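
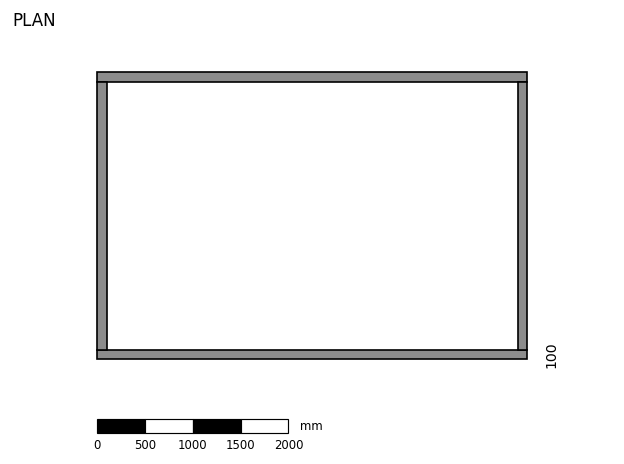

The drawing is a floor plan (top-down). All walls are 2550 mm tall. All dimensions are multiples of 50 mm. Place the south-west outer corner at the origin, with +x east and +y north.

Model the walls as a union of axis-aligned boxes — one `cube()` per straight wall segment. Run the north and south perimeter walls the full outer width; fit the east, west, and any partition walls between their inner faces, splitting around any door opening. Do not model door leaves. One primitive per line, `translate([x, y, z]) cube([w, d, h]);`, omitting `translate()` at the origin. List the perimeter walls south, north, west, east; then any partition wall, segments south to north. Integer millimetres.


cube([4500, 100, 2550]);
translate([0, 2900, 0]) cube([4500, 100, 2550]);
translate([0, 100, 0]) cube([100, 2800, 2550]);
translate([4400, 100, 0]) cube([100, 2800, 2550]);


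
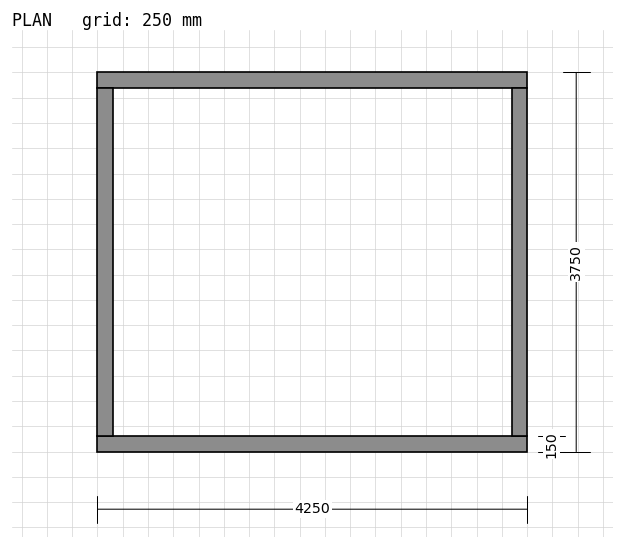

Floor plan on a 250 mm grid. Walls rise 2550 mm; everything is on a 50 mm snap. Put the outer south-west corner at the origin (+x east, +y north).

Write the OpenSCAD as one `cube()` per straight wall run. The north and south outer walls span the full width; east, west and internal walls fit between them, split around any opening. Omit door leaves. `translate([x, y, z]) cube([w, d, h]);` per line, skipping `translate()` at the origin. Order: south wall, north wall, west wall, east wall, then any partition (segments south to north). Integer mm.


cube([4250, 150, 2550]);
translate([0, 3600, 0]) cube([4250, 150, 2550]);
translate([0, 150, 0]) cube([150, 3450, 2550]);
translate([4100, 150, 0]) cube([150, 3450, 2550]);


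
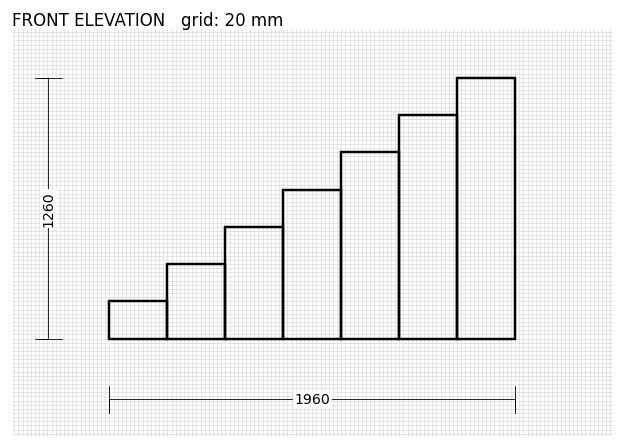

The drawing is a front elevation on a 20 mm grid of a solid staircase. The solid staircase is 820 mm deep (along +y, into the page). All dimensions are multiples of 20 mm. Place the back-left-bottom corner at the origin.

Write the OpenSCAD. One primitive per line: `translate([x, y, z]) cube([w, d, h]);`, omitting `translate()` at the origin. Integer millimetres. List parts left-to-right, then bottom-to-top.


cube([280, 820, 180]);
translate([280, 0, 0]) cube([280, 820, 360]);
translate([560, 0, 0]) cube([280, 820, 540]);
translate([840, 0, 0]) cube([280, 820, 720]);
translate([1120, 0, 0]) cube([280, 820, 900]);
translate([1400, 0, 0]) cube([280, 820, 1080]);
translate([1680, 0, 0]) cube([280, 820, 1260]);


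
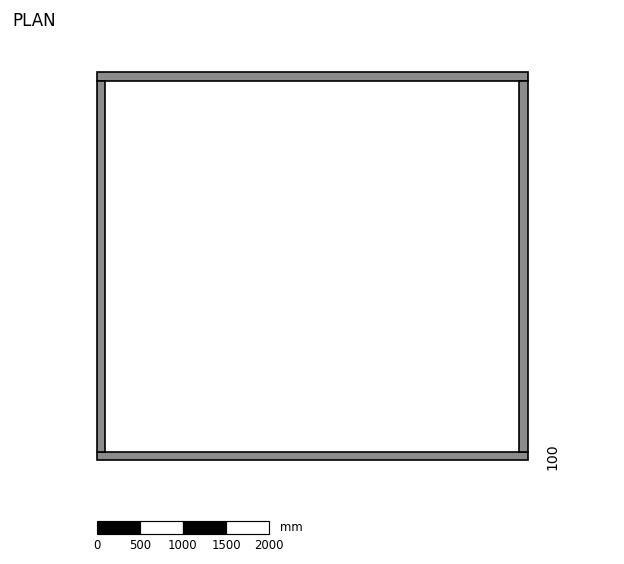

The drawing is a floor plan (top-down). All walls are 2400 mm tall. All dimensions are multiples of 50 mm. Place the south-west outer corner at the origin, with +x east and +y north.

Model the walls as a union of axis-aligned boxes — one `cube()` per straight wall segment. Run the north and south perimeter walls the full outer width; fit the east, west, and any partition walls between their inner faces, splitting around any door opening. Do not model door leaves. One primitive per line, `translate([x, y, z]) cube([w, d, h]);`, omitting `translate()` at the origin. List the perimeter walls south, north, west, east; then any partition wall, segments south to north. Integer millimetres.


cube([5000, 100, 2400]);
translate([0, 4400, 0]) cube([5000, 100, 2400]);
translate([0, 100, 0]) cube([100, 4300, 2400]);
translate([4900, 100, 0]) cube([100, 4300, 2400]);


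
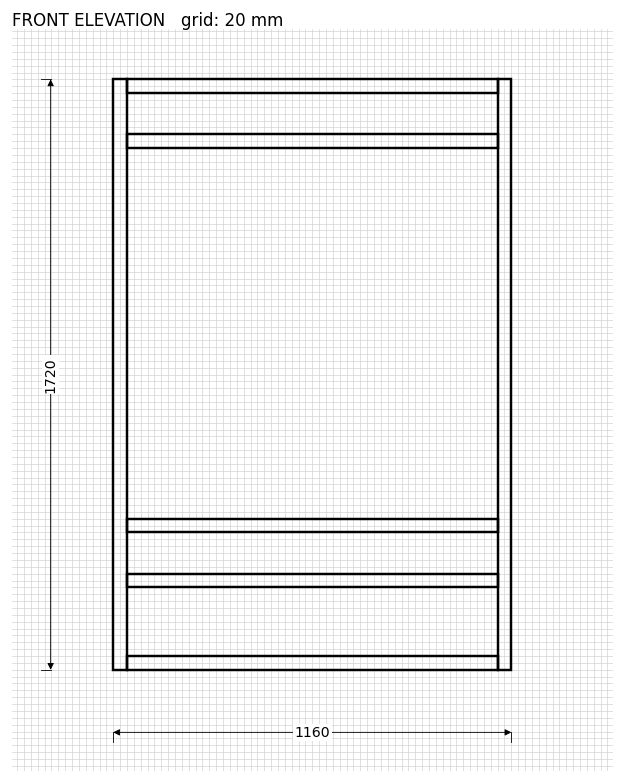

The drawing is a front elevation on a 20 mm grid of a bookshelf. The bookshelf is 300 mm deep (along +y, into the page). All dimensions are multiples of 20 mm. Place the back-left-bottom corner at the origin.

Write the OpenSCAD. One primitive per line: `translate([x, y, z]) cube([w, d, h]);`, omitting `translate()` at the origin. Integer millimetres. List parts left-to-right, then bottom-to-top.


cube([40, 300, 1720]);
translate([40, 0, 0]) cube([1080, 300, 40]);
translate([40, 0, 240]) cube([1080, 300, 40]);
translate([40, 0, 400]) cube([1080, 300, 40]);
translate([40, 0, 1520]) cube([1080, 300, 40]);
translate([40, 0, 1680]) cube([1080, 300, 40]);
translate([1120, 0, 0]) cube([40, 300, 1720]);


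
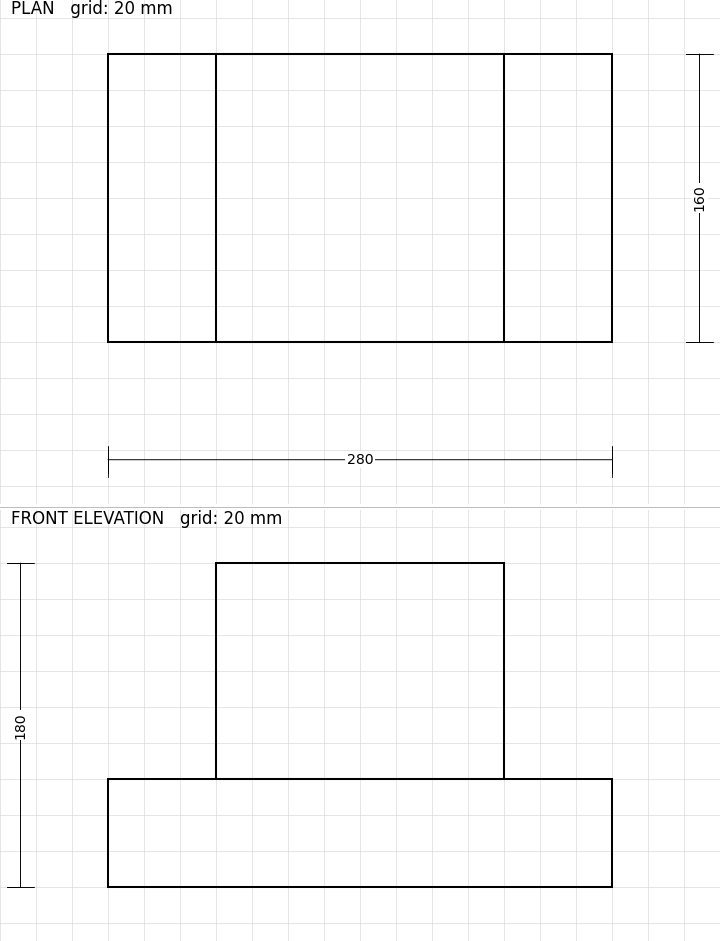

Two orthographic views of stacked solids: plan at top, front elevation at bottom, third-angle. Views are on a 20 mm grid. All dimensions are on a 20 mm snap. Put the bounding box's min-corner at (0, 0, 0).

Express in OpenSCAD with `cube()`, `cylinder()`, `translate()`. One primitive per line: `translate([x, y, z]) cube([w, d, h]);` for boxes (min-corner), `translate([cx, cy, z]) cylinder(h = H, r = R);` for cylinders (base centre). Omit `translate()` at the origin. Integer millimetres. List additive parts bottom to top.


cube([280, 160, 60]);
translate([60, 0, 60]) cube([160, 160, 120]);


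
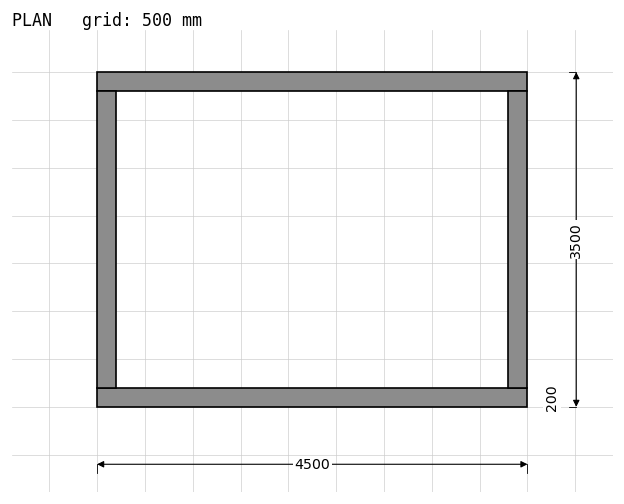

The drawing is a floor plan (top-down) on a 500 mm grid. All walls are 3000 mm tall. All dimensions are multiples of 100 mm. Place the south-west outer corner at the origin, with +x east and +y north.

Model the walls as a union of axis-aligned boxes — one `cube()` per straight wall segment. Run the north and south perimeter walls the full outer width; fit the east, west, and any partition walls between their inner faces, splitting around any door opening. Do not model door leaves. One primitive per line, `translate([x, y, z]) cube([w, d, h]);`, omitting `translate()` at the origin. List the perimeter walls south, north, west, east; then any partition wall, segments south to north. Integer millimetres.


cube([4500, 200, 3000]);
translate([0, 3300, 0]) cube([4500, 200, 3000]);
translate([0, 200, 0]) cube([200, 3100, 3000]);
translate([4300, 200, 0]) cube([200, 3100, 3000]);


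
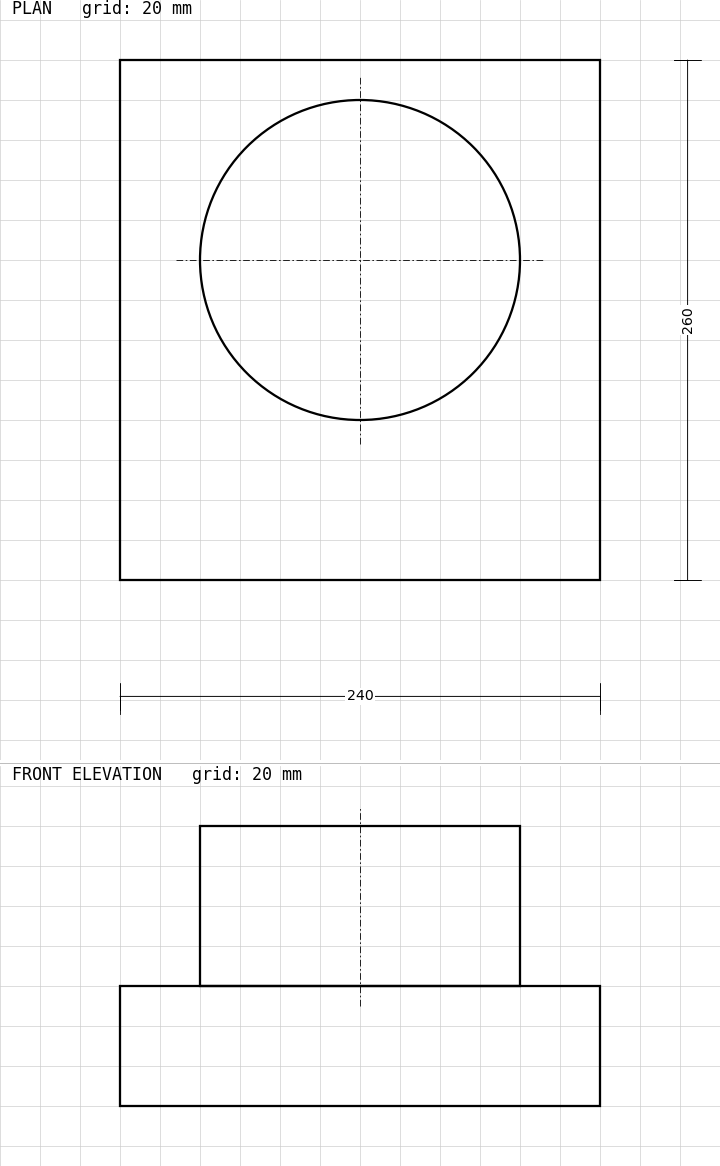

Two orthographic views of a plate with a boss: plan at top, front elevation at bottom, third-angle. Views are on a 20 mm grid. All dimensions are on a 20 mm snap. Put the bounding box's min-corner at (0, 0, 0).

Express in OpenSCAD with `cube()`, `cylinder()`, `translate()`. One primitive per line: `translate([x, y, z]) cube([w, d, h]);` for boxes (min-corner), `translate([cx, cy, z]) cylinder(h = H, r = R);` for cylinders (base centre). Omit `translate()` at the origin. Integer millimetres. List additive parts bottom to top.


cube([240, 260, 60]);
translate([120, 160, 60]) cylinder(h = 80, r = 80);


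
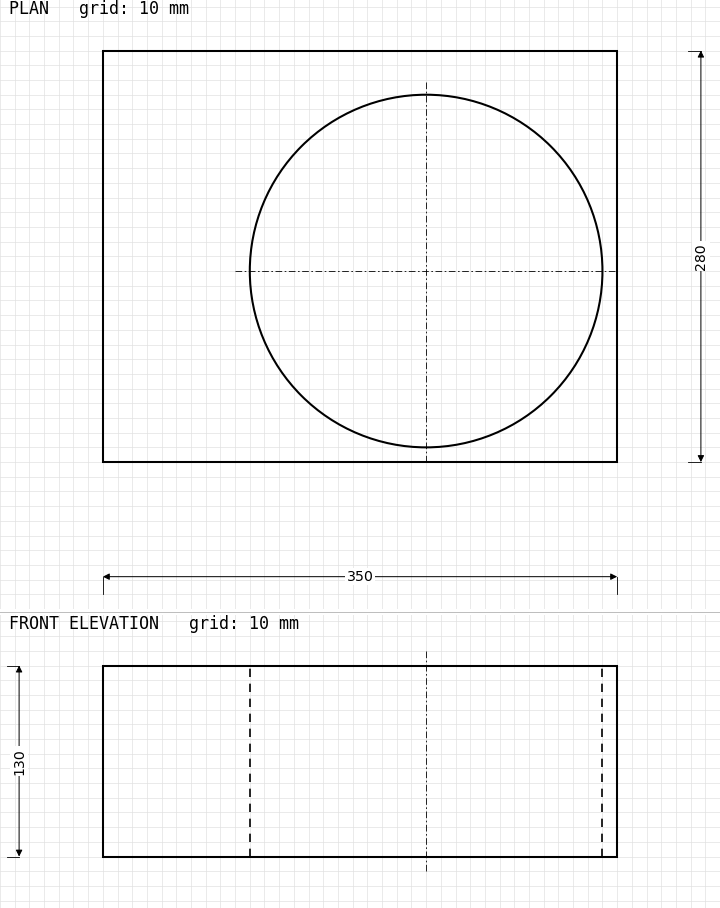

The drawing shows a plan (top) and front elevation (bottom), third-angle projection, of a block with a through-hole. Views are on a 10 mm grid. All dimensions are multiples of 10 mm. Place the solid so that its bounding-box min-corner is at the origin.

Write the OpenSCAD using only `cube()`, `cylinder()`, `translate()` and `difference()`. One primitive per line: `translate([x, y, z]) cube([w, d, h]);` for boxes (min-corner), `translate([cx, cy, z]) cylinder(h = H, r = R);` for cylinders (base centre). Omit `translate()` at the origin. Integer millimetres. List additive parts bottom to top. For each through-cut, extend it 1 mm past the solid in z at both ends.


difference() {
  cube([350, 280, 130]);
  translate([220, 130, -1]) cylinder(h = 132, r = 120);
}


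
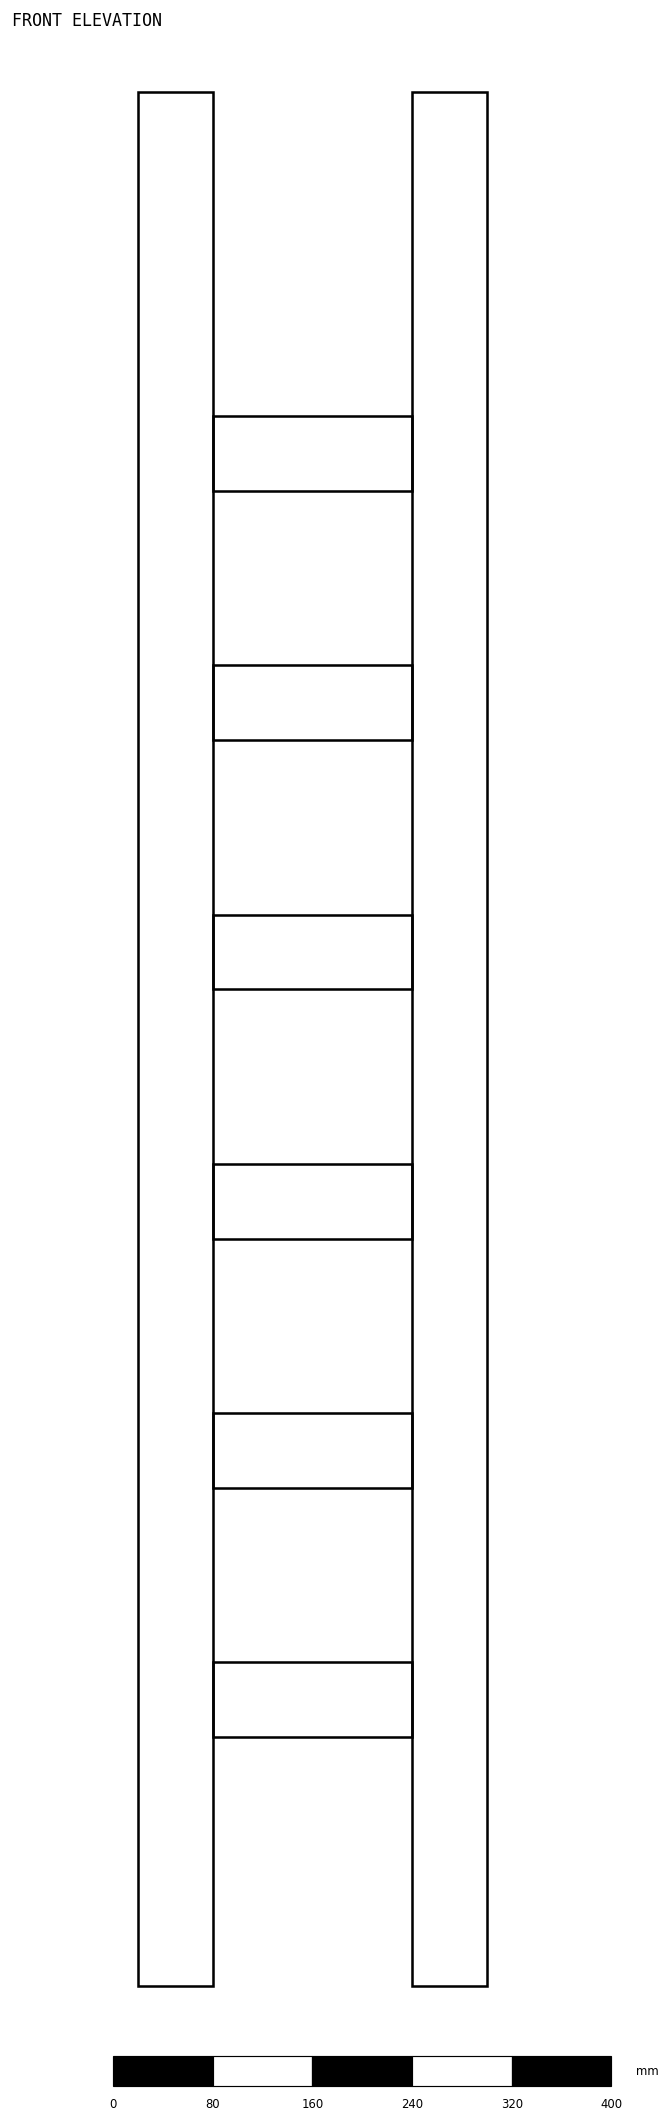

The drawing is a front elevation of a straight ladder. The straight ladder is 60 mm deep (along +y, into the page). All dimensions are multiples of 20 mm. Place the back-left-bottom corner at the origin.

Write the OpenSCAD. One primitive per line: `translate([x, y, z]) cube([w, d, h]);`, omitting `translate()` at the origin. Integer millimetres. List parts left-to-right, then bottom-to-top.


cube([60, 60, 1520]);
translate([60, 0, 200]) cube([160, 60, 60]);
translate([60, 0, 400]) cube([160, 60, 60]);
translate([60, 0, 600]) cube([160, 60, 60]);
translate([60, 0, 800]) cube([160, 60, 60]);
translate([60, 0, 1000]) cube([160, 60, 60]);
translate([60, 0, 1200]) cube([160, 60, 60]);
translate([220, 0, 0]) cube([60, 60, 1520]);


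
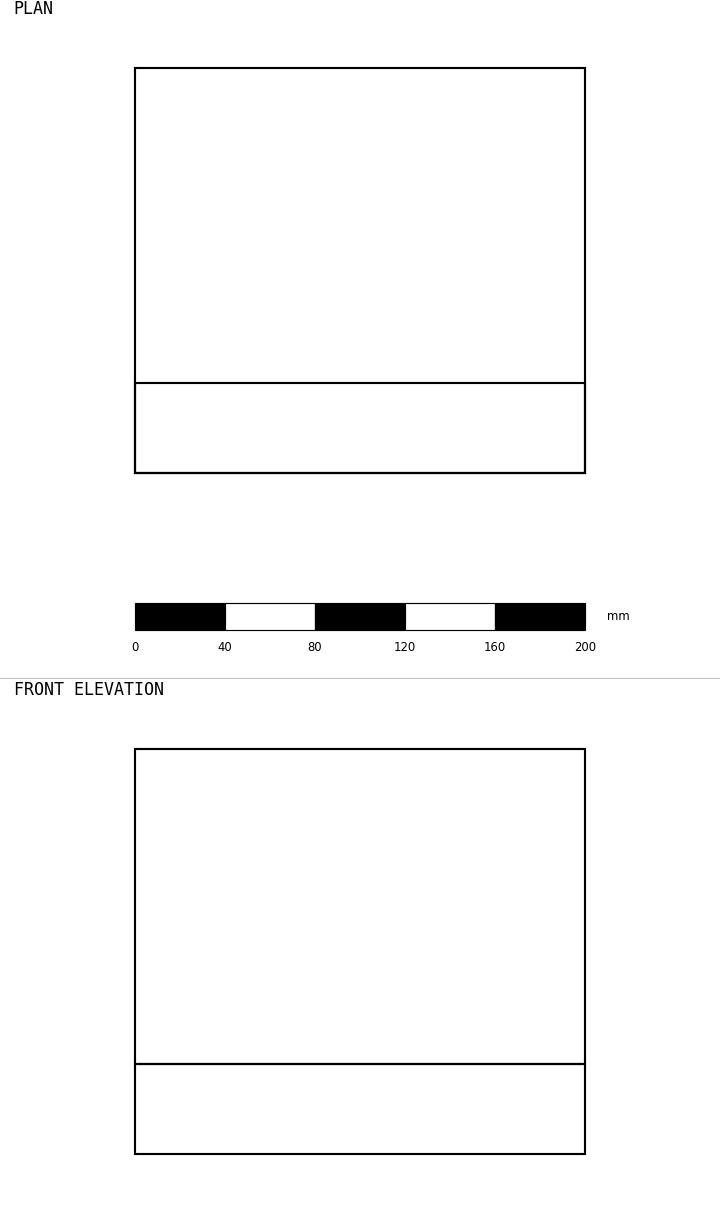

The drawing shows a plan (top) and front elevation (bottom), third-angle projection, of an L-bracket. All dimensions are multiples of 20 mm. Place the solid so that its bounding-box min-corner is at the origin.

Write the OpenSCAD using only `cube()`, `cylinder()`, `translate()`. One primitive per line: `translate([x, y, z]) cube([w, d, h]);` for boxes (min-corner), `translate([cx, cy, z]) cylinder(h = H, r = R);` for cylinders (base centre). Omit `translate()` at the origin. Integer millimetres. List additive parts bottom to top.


cube([200, 180, 40]);
translate([0, 0, 40]) cube([200, 40, 140]);


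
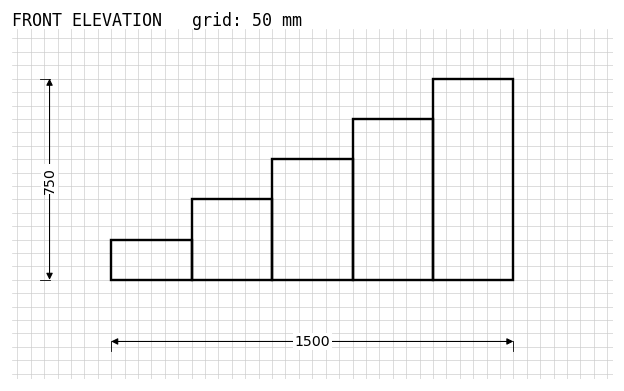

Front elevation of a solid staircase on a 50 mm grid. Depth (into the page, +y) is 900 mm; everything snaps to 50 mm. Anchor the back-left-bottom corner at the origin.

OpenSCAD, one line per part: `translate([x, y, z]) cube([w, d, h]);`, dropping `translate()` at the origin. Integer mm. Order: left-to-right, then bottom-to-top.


cube([300, 900, 150]);
translate([300, 0, 0]) cube([300, 900, 300]);
translate([600, 0, 0]) cube([300, 900, 450]);
translate([900, 0, 0]) cube([300, 900, 600]);
translate([1200, 0, 0]) cube([300, 900, 750]);


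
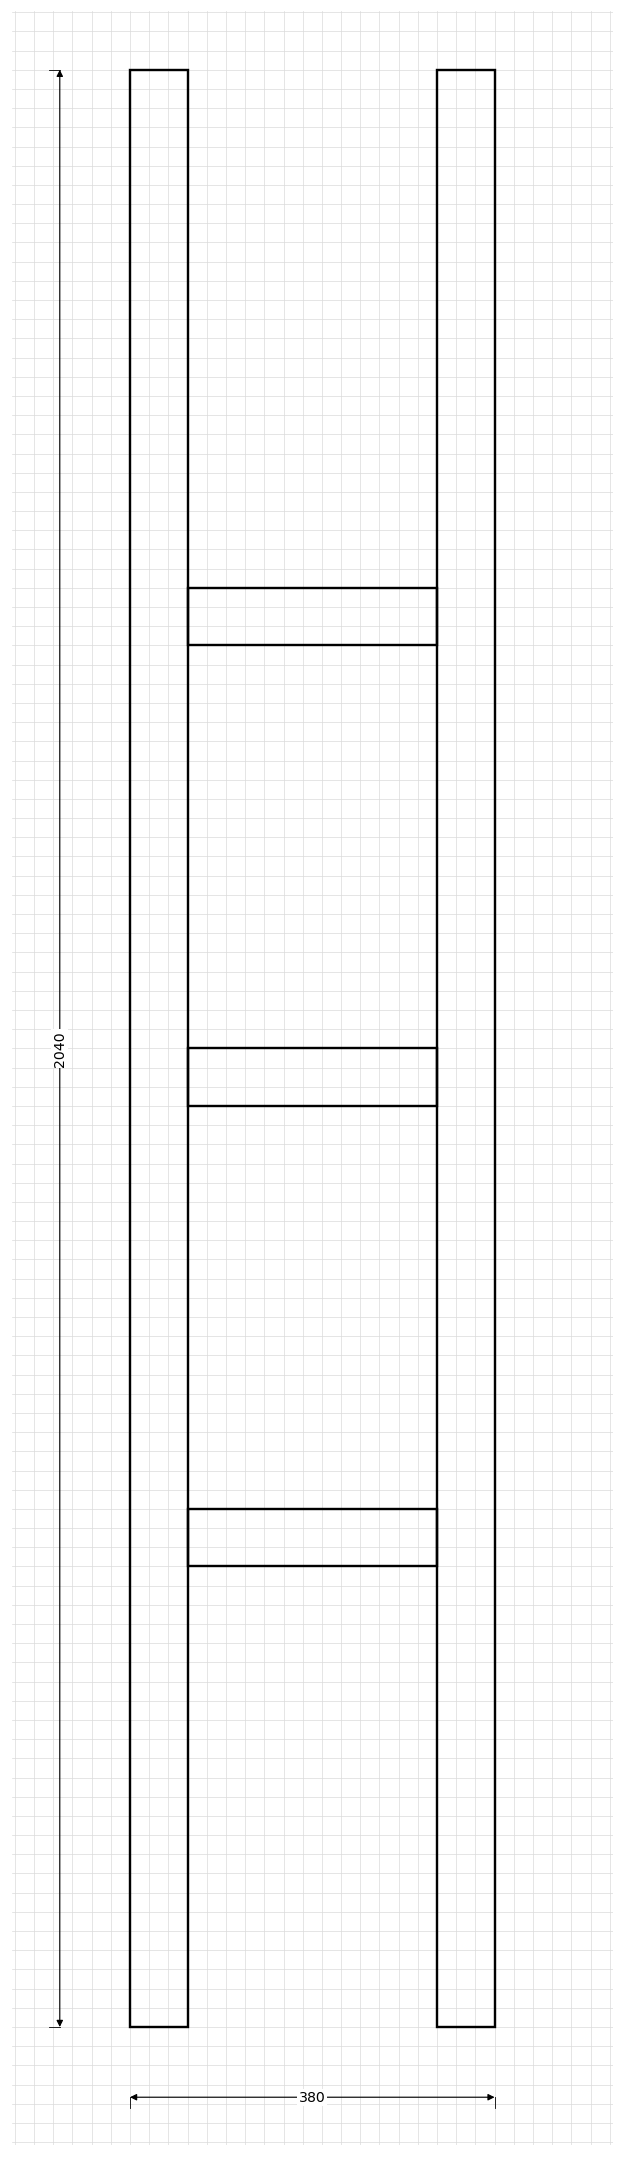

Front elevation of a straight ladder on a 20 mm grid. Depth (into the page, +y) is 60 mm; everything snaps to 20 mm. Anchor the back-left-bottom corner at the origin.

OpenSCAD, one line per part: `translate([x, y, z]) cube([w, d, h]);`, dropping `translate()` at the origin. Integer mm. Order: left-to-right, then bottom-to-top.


cube([60, 60, 2040]);
translate([60, 0, 480]) cube([260, 60, 60]);
translate([60, 0, 960]) cube([260, 60, 60]);
translate([60, 0, 1440]) cube([260, 60, 60]);
translate([320, 0, 0]) cube([60, 60, 2040]);


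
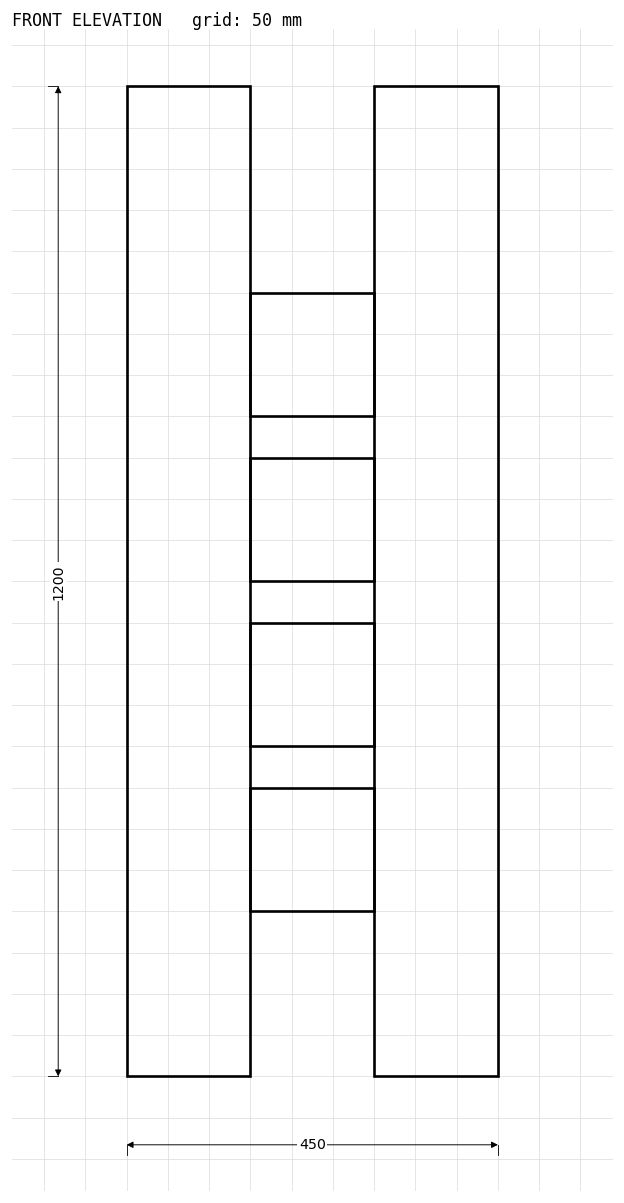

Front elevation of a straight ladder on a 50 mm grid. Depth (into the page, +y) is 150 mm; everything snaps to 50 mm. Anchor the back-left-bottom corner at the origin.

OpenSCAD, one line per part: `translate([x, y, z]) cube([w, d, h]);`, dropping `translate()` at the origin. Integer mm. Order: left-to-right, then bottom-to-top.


cube([150, 150, 1200]);
translate([150, 0, 200]) cube([150, 150, 150]);
translate([150, 0, 400]) cube([150, 150, 150]);
translate([150, 0, 600]) cube([150, 150, 150]);
translate([150, 0, 800]) cube([150, 150, 150]);
translate([300, 0, 0]) cube([150, 150, 1200]);


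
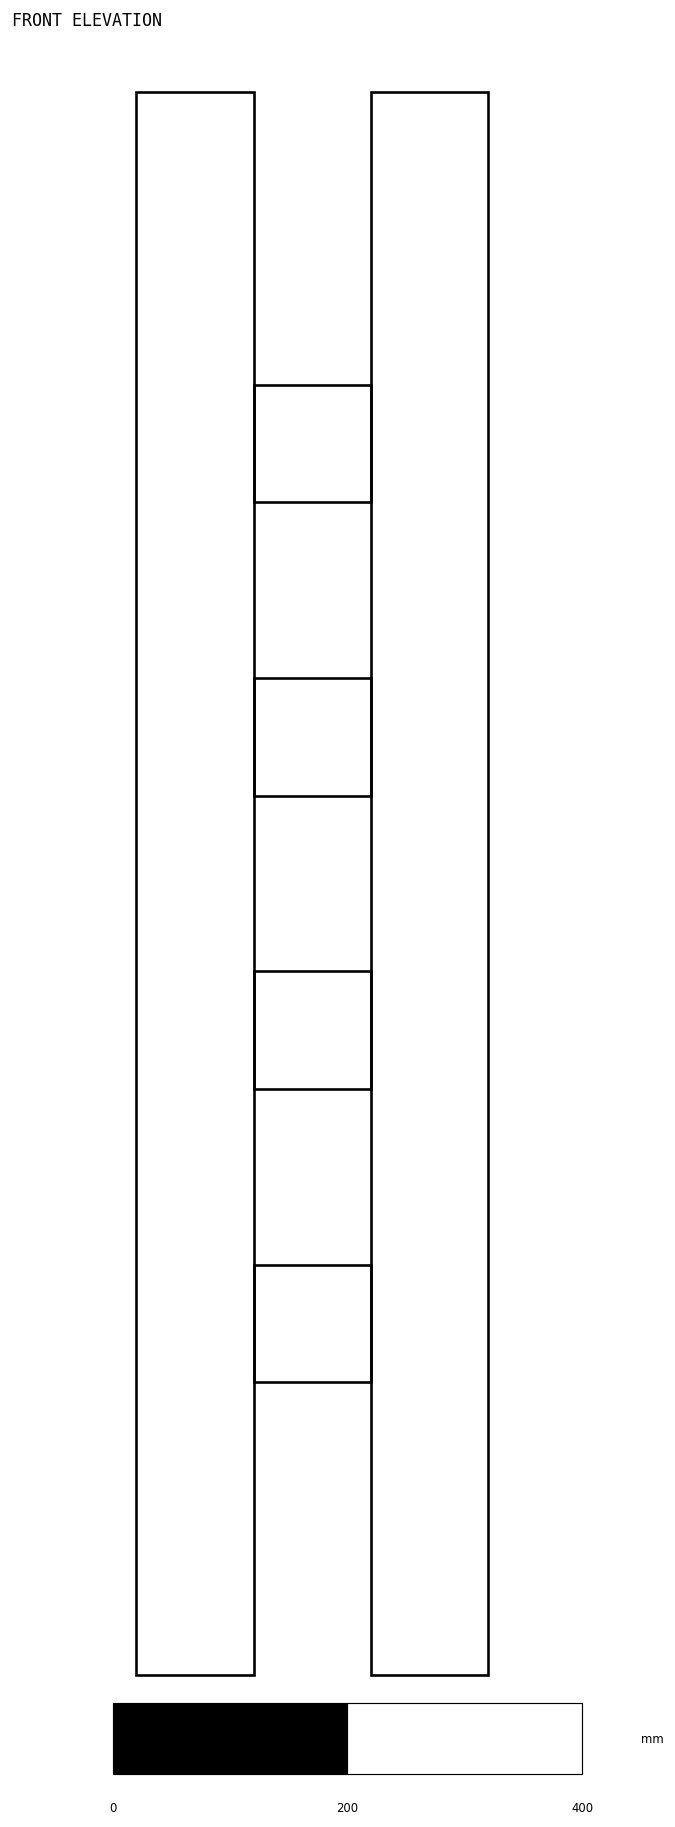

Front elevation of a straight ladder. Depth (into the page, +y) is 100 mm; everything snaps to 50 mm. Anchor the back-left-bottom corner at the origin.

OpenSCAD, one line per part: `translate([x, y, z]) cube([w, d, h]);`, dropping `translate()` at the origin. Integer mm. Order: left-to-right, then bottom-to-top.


cube([100, 100, 1350]);
translate([100, 0, 250]) cube([100, 100, 100]);
translate([100, 0, 500]) cube([100, 100, 100]);
translate([100, 0, 750]) cube([100, 100, 100]);
translate([100, 0, 1000]) cube([100, 100, 100]);
translate([200, 0, 0]) cube([100, 100, 1350]);


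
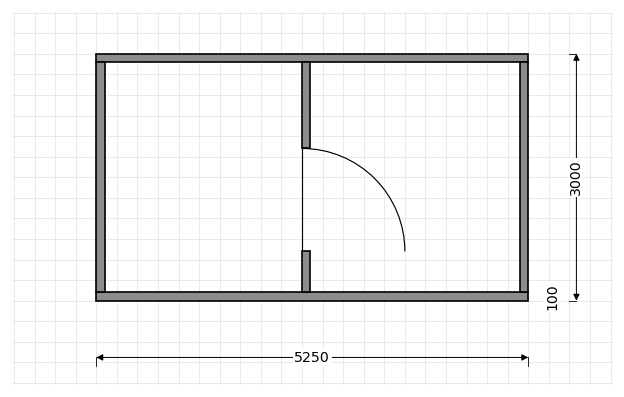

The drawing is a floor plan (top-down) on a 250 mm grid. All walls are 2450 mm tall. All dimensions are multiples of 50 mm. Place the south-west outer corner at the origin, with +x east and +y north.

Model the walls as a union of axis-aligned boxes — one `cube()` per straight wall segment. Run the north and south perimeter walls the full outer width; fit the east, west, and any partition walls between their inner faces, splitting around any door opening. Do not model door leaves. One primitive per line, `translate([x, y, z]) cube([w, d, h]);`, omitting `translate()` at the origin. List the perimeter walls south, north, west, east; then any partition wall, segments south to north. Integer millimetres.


cube([5250, 100, 2450]);
translate([0, 2900, 0]) cube([5250, 100, 2450]);
translate([0, 100, 0]) cube([100, 2800, 2450]);
translate([5150, 100, 0]) cube([100, 2800, 2450]);
translate([2500, 100, 0]) cube([100, 500, 2450]);
translate([2500, 1850, 0]) cube([100, 1050, 2450]);


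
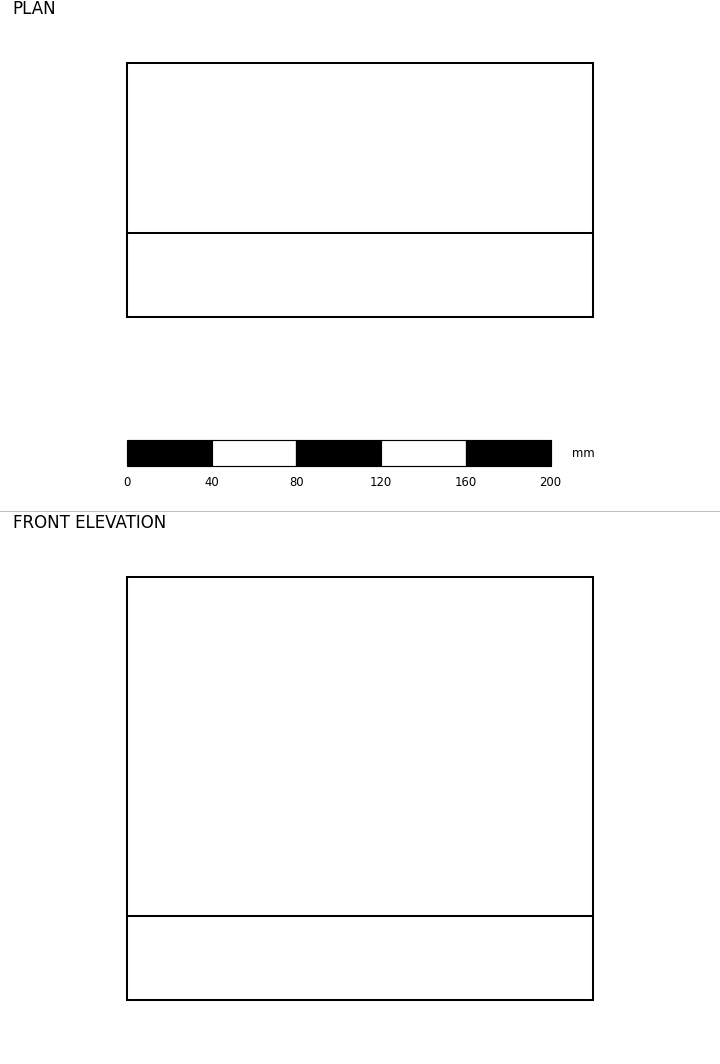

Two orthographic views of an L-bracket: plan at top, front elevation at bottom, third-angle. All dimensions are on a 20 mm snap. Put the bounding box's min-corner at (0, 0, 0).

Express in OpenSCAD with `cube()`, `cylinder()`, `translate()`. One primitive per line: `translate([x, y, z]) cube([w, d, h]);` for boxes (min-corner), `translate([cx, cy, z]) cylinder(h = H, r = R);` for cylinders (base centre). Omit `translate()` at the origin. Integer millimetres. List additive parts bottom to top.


cube([220, 120, 40]);
translate([0, 0, 40]) cube([220, 40, 160]);


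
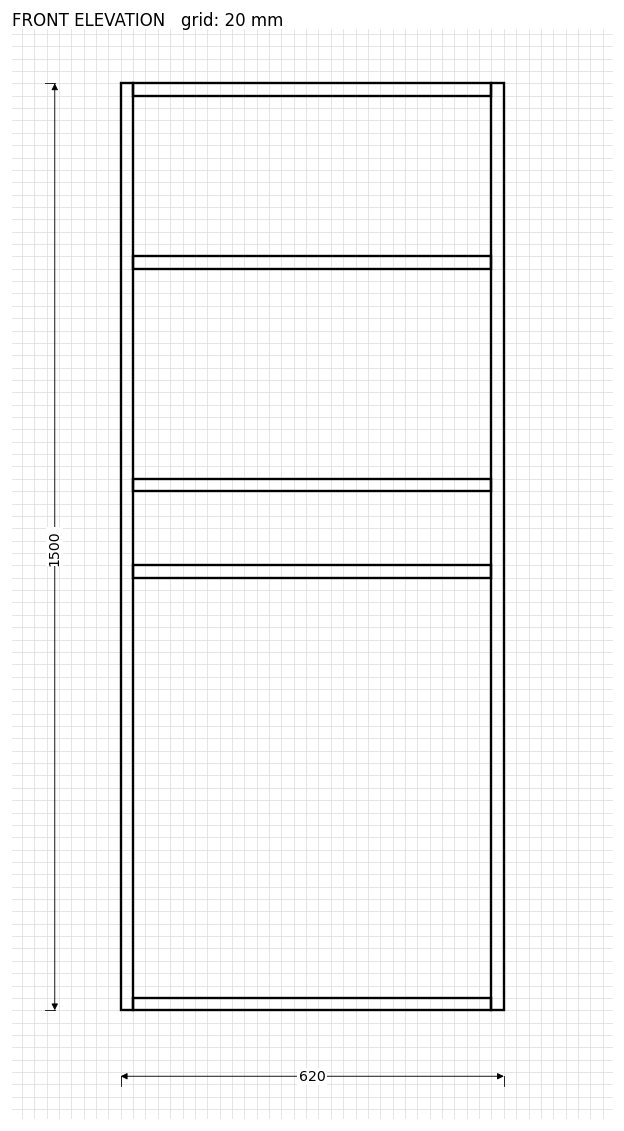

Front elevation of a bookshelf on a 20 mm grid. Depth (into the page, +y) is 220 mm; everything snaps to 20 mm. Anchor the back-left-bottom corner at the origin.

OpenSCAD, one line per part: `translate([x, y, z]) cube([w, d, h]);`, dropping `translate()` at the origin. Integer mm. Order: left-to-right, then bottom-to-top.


cube([20, 220, 1500]);
translate([20, 0, 0]) cube([580, 220, 20]);
translate([20, 0, 700]) cube([580, 220, 20]);
translate([20, 0, 840]) cube([580, 220, 20]);
translate([20, 0, 1200]) cube([580, 220, 20]);
translate([20, 0, 1480]) cube([580, 220, 20]);
translate([600, 0, 0]) cube([20, 220, 1500]);


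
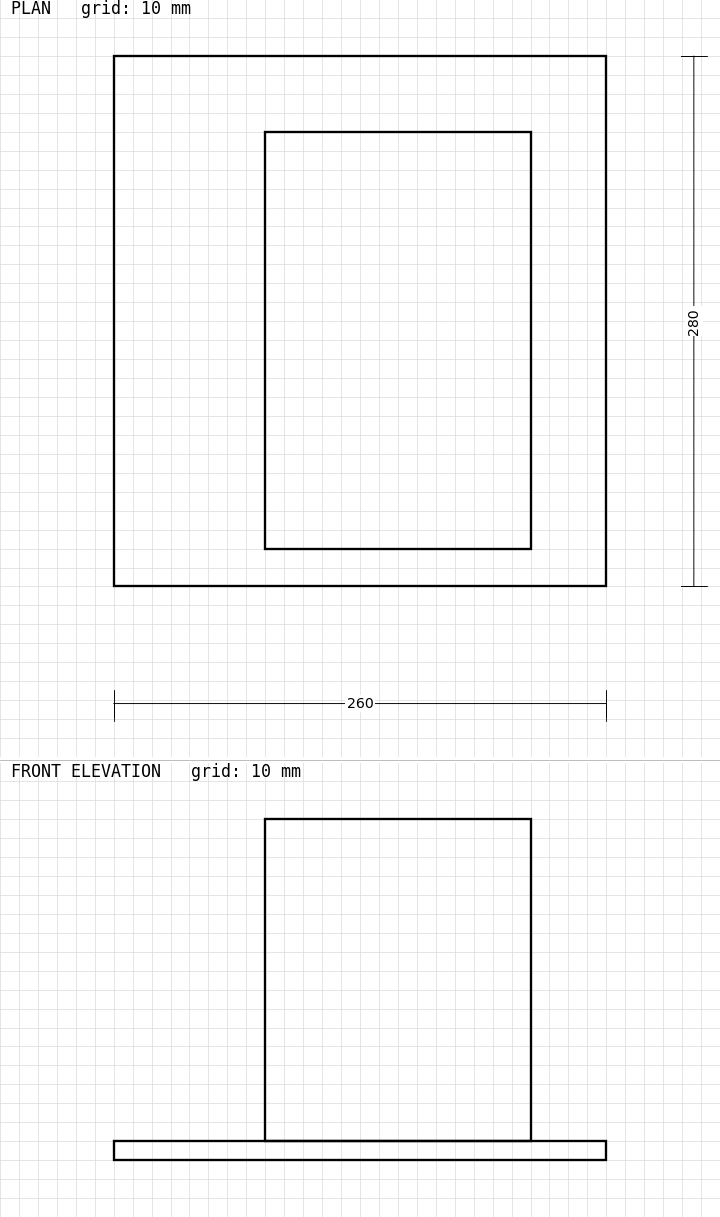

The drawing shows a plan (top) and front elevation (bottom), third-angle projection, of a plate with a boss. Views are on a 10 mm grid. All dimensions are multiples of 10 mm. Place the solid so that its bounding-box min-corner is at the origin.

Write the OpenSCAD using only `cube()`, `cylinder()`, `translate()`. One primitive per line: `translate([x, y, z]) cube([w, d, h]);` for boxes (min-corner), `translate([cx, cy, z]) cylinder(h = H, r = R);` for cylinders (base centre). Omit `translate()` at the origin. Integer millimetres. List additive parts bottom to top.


cube([260, 280, 10]);
translate([80, 20, 10]) cube([140, 220, 170]);


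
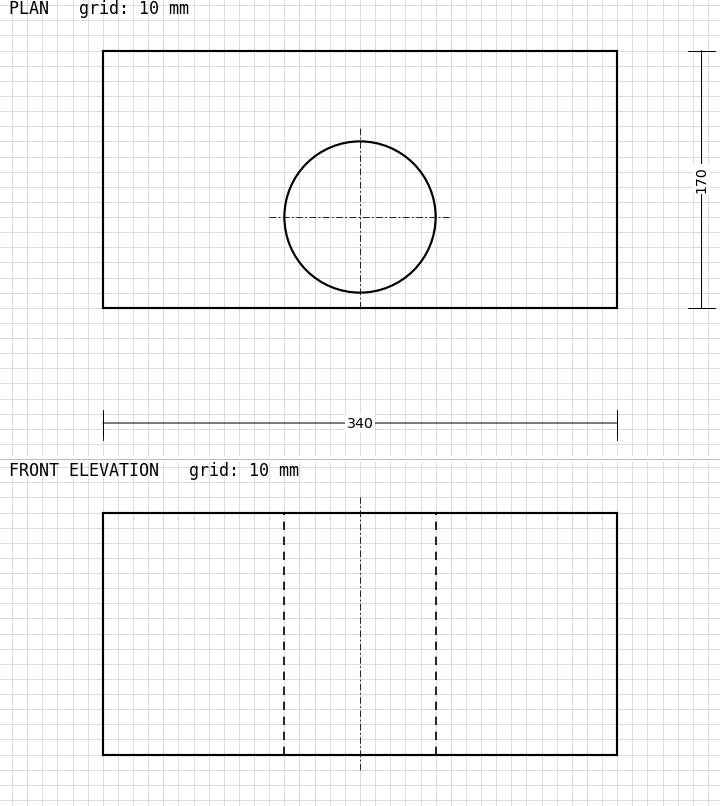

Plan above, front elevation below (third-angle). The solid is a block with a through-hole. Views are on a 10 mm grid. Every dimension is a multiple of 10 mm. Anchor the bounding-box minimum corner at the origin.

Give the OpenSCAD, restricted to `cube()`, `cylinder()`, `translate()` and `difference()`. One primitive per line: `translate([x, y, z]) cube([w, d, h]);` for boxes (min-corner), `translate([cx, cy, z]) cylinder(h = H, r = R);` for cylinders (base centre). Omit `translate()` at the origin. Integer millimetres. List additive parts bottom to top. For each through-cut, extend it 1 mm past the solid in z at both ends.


difference() {
  cube([340, 170, 160]);
  translate([170, 60, -1]) cylinder(h = 162, r = 50);
}


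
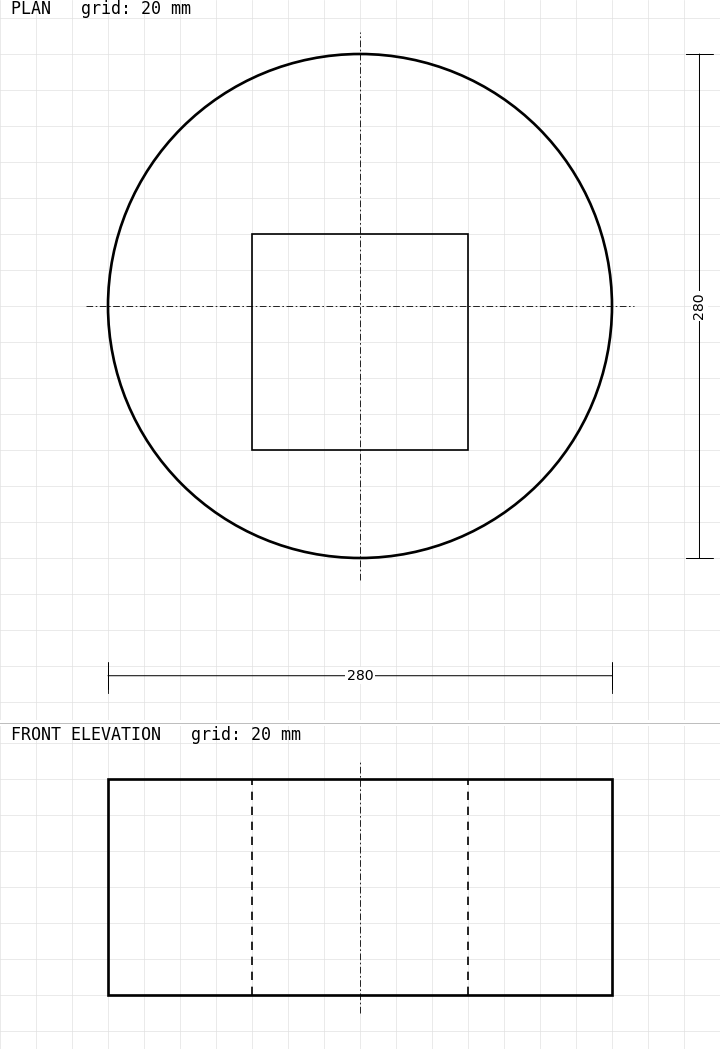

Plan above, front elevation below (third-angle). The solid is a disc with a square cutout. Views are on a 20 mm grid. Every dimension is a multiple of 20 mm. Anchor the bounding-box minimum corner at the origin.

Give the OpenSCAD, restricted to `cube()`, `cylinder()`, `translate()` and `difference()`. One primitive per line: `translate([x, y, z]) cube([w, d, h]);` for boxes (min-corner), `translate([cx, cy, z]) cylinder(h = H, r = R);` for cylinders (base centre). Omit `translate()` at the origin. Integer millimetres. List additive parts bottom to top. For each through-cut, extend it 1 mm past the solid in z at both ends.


difference() {
  translate([140, 140, 0]) cylinder(h = 120, r = 140);
  translate([80, 60, -1]) cube([120, 120, 122]);
}


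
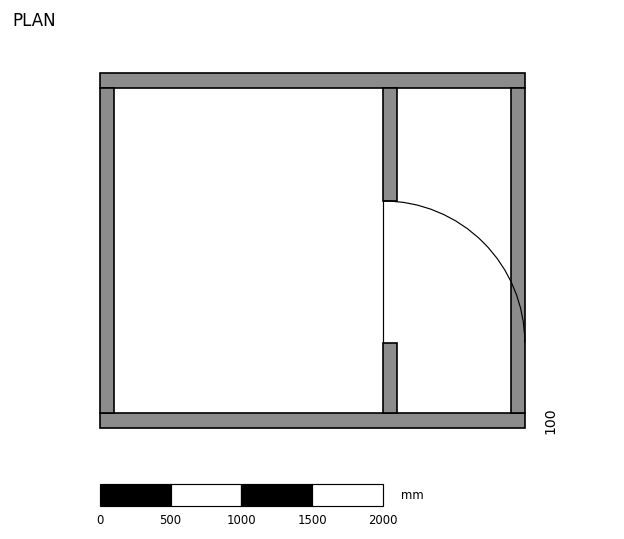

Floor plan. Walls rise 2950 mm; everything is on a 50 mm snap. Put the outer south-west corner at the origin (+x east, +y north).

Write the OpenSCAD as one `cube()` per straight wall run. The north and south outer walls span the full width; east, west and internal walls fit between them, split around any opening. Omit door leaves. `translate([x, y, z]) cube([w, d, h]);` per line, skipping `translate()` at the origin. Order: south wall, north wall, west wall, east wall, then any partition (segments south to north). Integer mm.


cube([3000, 100, 2950]);
translate([0, 2400, 0]) cube([3000, 100, 2950]);
translate([0, 100, 0]) cube([100, 2300, 2950]);
translate([2900, 100, 0]) cube([100, 2300, 2950]);
translate([2000, 100, 0]) cube([100, 500, 2950]);
translate([2000, 1600, 0]) cube([100, 800, 2950]);


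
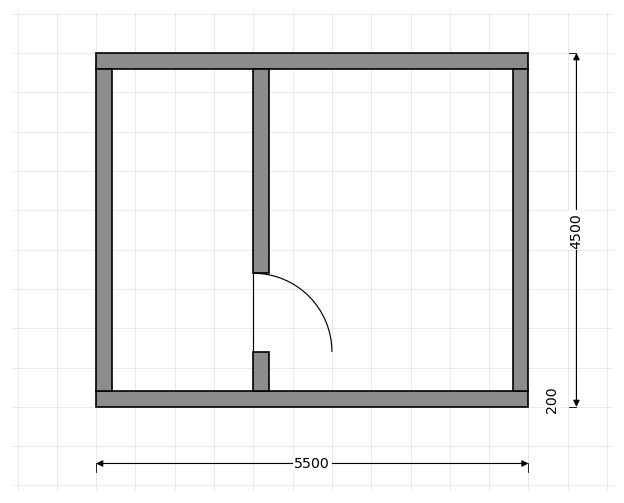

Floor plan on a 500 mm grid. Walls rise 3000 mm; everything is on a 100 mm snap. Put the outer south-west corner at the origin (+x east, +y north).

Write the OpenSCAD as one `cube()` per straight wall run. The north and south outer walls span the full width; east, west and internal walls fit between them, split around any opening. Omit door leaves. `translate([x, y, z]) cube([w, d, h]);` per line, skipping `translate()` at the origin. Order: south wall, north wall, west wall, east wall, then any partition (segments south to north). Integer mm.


cube([5500, 200, 3000]);
translate([0, 4300, 0]) cube([5500, 200, 3000]);
translate([0, 200, 0]) cube([200, 4100, 3000]);
translate([5300, 200, 0]) cube([200, 4100, 3000]);
translate([2000, 200, 0]) cube([200, 500, 3000]);
translate([2000, 1700, 0]) cube([200, 2600, 3000]);


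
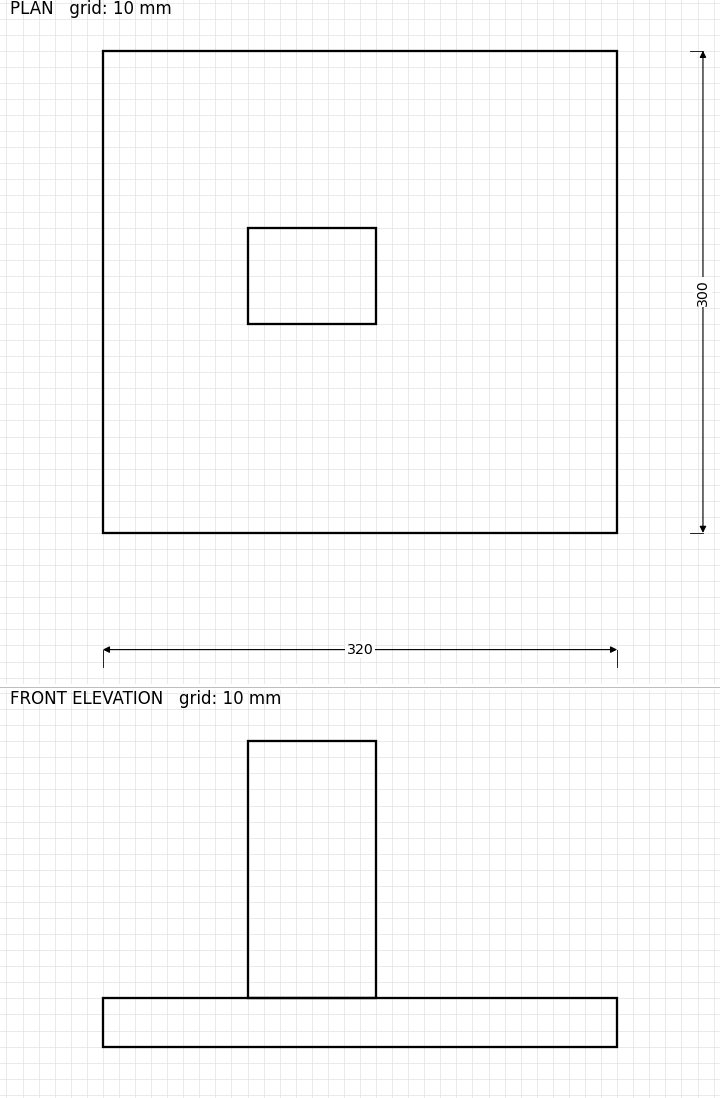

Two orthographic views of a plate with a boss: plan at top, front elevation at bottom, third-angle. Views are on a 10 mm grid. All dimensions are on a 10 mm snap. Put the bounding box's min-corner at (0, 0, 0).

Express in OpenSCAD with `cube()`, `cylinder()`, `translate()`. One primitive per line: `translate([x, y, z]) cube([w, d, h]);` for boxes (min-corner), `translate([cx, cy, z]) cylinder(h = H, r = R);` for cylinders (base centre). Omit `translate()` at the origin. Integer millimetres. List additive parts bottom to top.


cube([320, 300, 30]);
translate([90, 130, 30]) cube([80, 60, 160]);


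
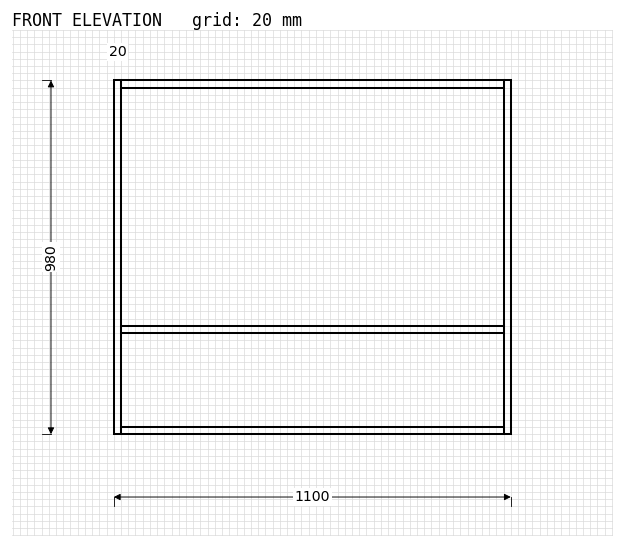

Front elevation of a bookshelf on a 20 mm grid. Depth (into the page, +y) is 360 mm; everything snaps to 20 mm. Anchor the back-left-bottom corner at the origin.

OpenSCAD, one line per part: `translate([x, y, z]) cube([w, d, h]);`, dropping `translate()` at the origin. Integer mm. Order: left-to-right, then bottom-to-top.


cube([20, 360, 980]);
translate([20, 0, 0]) cube([1060, 360, 20]);
translate([20, 0, 280]) cube([1060, 360, 20]);
translate([20, 0, 960]) cube([1060, 360, 20]);
translate([1080, 0, 0]) cube([20, 360, 980]);


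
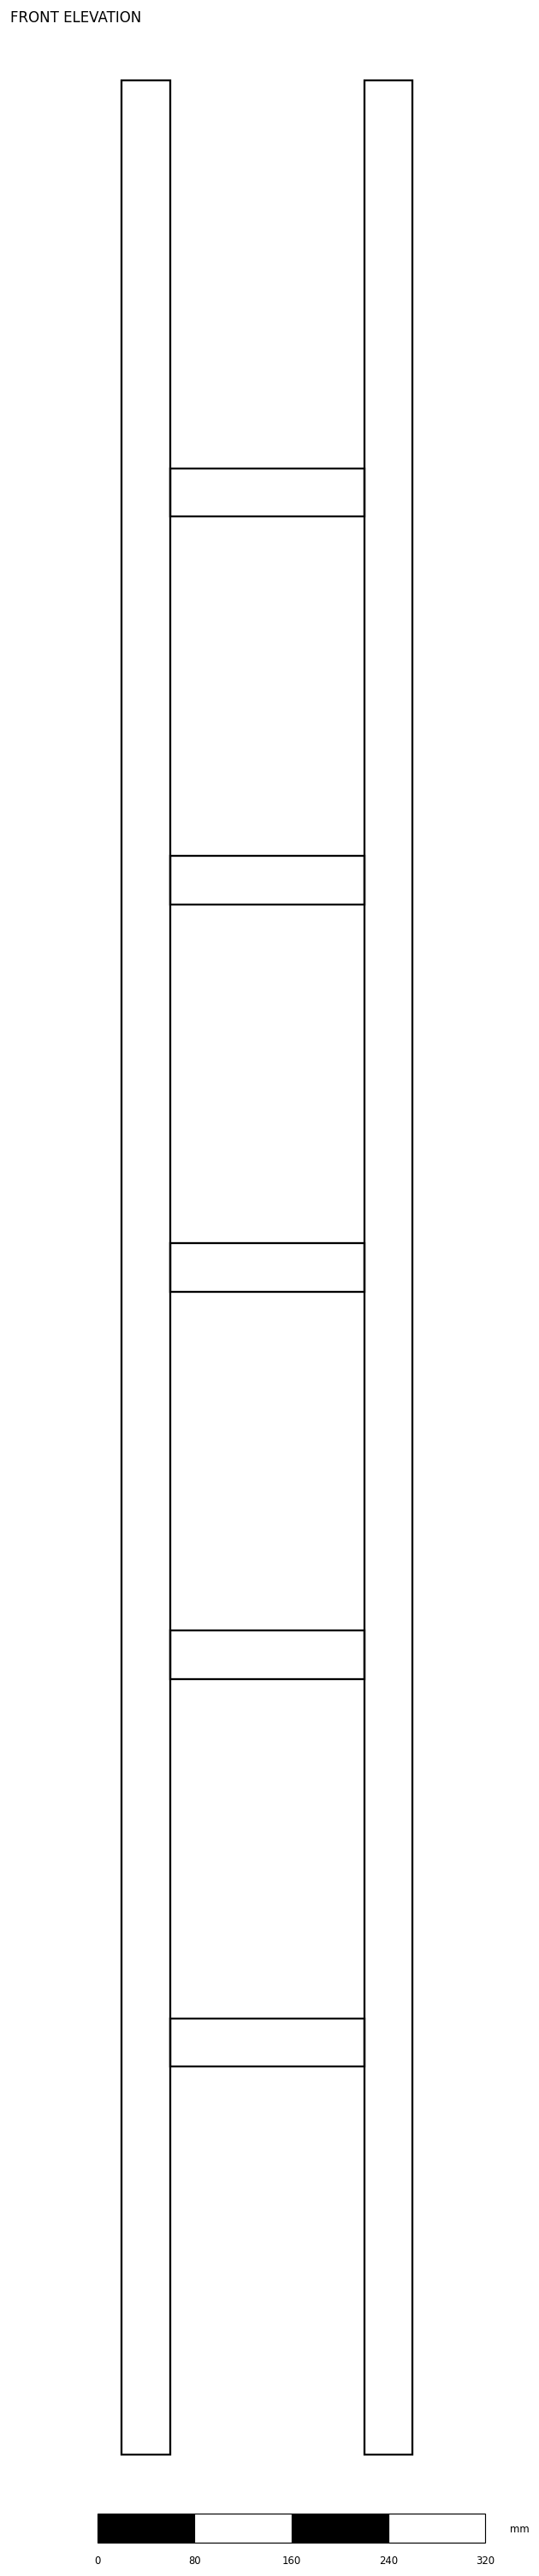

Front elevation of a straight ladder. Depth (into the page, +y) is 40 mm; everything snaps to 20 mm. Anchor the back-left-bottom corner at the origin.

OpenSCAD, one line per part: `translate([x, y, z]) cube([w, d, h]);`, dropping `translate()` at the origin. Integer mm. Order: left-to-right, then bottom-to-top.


cube([40, 40, 1960]);
translate([40, 0, 320]) cube([160, 40, 40]);
translate([40, 0, 640]) cube([160, 40, 40]);
translate([40, 0, 960]) cube([160, 40, 40]);
translate([40, 0, 1280]) cube([160, 40, 40]);
translate([40, 0, 1600]) cube([160, 40, 40]);
translate([200, 0, 0]) cube([40, 40, 1960]);


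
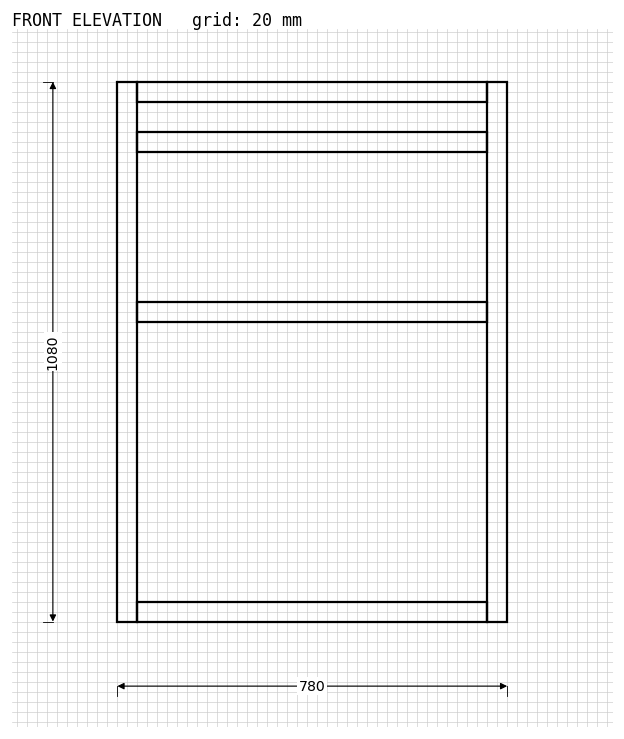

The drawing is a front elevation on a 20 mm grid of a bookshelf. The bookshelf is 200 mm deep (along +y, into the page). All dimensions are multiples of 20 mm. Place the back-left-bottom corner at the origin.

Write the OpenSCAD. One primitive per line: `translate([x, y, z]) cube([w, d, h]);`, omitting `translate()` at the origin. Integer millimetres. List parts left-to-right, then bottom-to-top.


cube([40, 200, 1080]);
translate([40, 0, 0]) cube([700, 200, 40]);
translate([40, 0, 600]) cube([700, 200, 40]);
translate([40, 0, 940]) cube([700, 200, 40]);
translate([40, 0, 1040]) cube([700, 200, 40]);
translate([740, 0, 0]) cube([40, 200, 1080]);


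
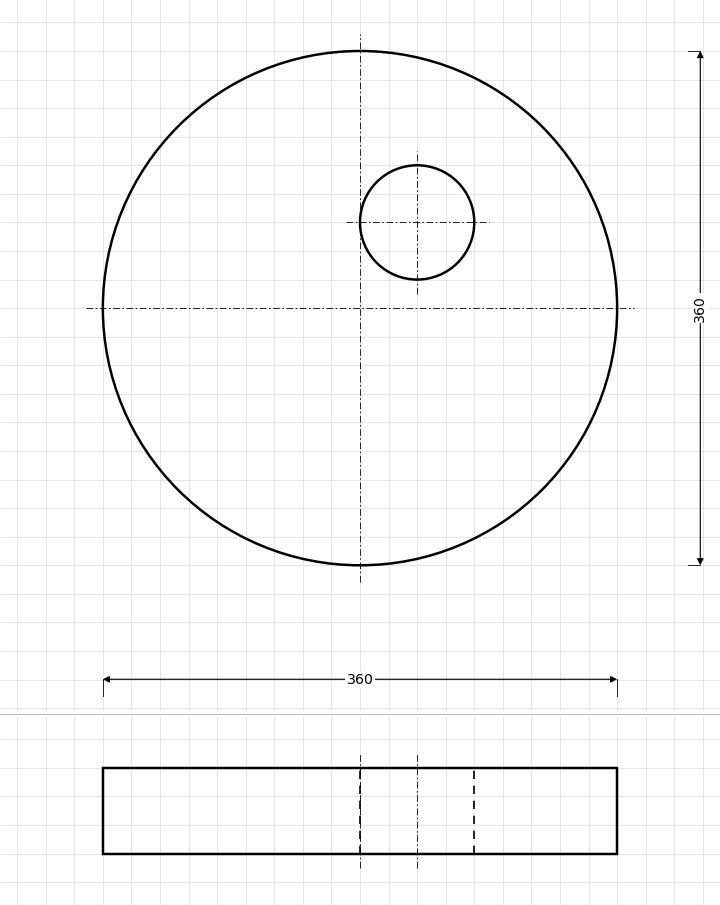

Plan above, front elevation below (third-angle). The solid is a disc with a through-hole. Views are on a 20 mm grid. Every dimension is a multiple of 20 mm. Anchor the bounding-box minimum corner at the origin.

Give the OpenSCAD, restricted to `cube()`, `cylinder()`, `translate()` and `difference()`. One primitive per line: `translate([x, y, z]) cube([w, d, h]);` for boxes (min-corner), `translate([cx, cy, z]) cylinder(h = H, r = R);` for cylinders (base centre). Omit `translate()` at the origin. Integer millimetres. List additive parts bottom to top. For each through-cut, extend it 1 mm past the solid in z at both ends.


difference() {
  translate([180, 180, 0]) cylinder(h = 60, r = 180);
  translate([220, 240, -1]) cylinder(h = 62, r = 40);
}


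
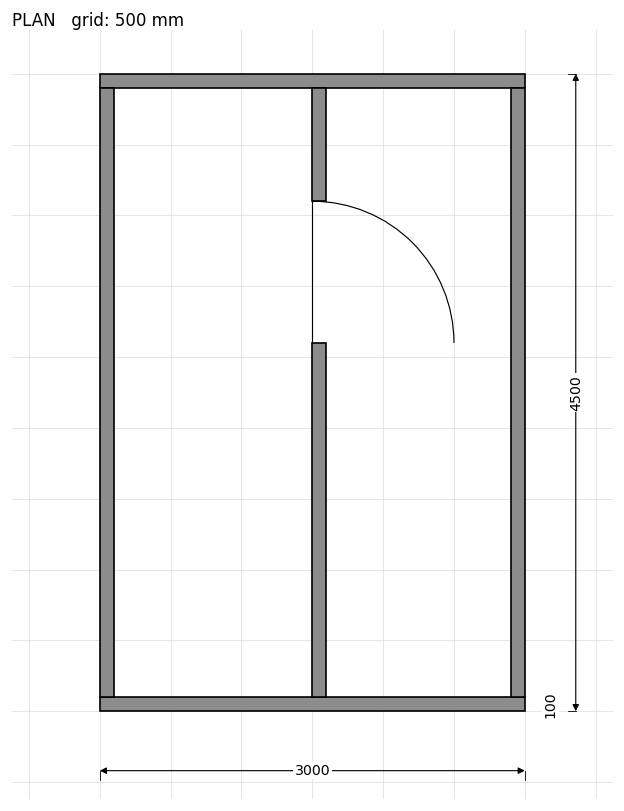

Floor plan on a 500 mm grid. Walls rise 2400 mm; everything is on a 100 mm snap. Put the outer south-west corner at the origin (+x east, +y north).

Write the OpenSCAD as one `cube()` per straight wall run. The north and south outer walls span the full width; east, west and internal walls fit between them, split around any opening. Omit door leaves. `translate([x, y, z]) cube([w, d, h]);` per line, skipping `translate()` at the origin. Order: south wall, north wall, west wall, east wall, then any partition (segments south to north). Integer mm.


cube([3000, 100, 2400]);
translate([0, 4400, 0]) cube([3000, 100, 2400]);
translate([0, 100, 0]) cube([100, 4300, 2400]);
translate([2900, 100, 0]) cube([100, 4300, 2400]);
translate([1500, 100, 0]) cube([100, 2500, 2400]);
translate([1500, 3600, 0]) cube([100, 800, 2400]);


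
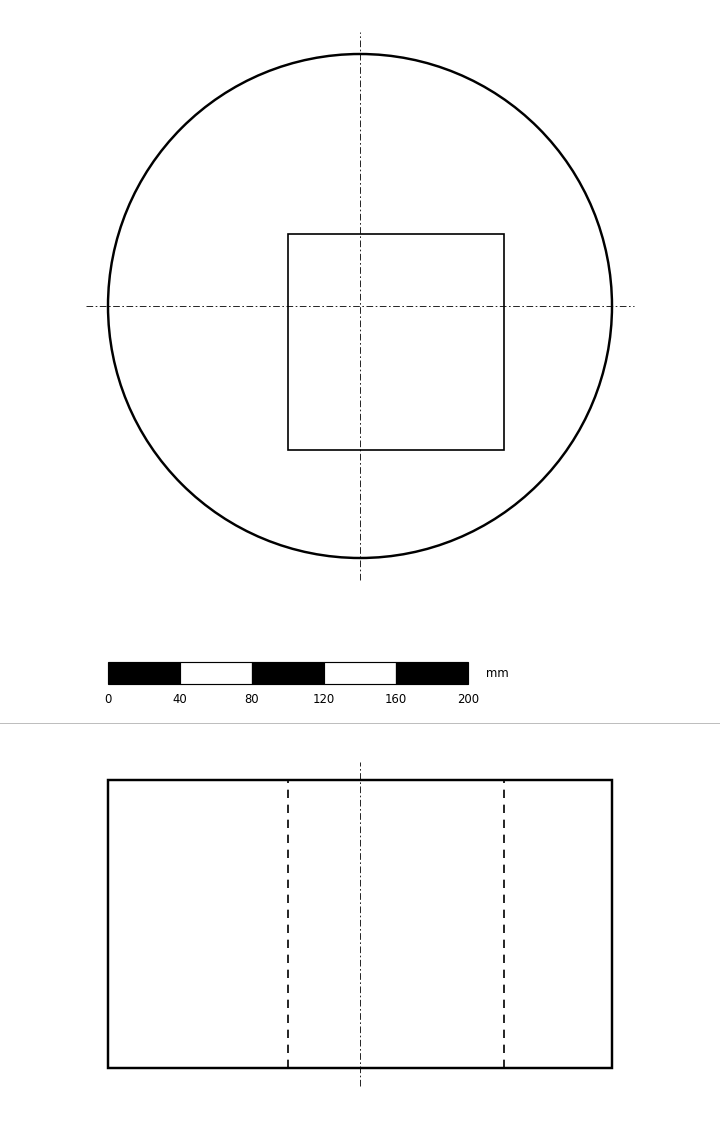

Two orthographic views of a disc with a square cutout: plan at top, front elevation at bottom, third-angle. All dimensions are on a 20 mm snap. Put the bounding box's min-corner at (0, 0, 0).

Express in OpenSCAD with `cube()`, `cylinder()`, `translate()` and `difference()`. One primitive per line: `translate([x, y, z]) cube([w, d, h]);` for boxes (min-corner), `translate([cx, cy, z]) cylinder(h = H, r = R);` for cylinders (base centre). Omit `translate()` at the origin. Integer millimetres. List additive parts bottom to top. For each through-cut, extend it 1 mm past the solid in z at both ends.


difference() {
  translate([140, 140, 0]) cylinder(h = 160, r = 140);
  translate([100, 60, -1]) cube([120, 120, 162]);
}


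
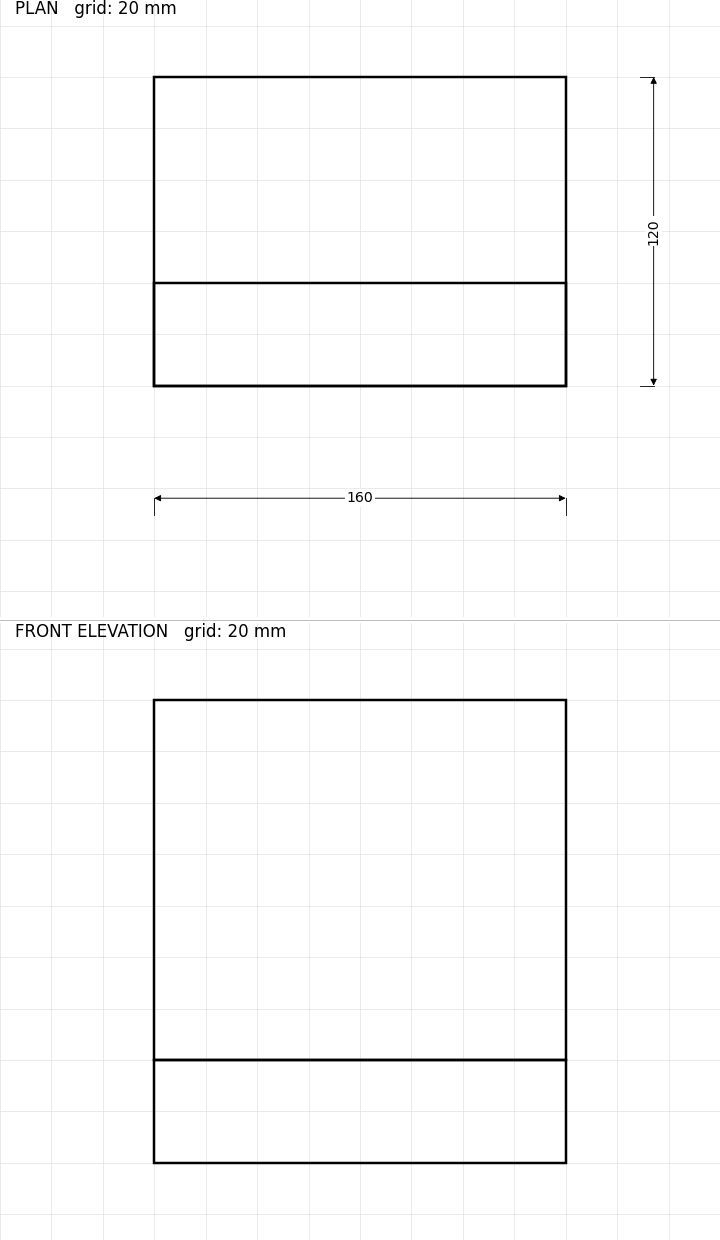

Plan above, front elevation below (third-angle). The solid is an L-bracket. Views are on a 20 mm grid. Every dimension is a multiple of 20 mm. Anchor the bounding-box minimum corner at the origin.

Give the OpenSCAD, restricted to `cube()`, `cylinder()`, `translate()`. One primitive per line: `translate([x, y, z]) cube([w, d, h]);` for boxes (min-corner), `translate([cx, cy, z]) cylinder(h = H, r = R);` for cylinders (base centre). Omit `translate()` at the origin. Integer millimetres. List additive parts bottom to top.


cube([160, 120, 40]);
translate([0, 0, 40]) cube([160, 40, 140]);


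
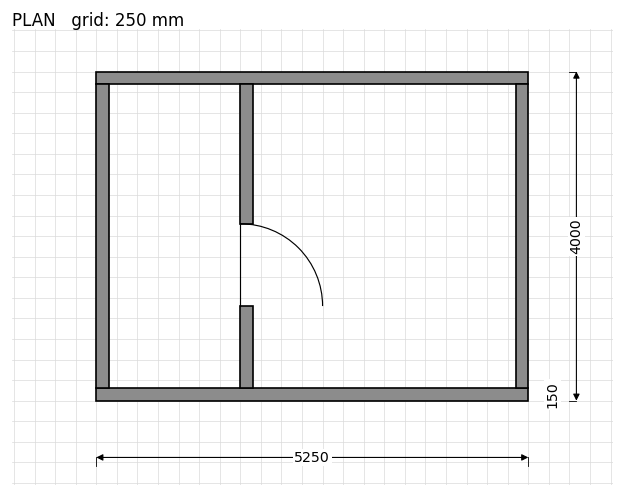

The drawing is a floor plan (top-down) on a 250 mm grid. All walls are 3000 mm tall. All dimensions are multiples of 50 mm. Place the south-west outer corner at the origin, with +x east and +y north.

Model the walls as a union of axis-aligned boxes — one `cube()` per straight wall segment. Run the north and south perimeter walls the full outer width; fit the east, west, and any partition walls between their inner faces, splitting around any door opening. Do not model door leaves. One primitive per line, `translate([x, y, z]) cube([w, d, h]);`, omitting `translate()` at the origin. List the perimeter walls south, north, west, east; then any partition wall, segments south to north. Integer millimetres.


cube([5250, 150, 3000]);
translate([0, 3850, 0]) cube([5250, 150, 3000]);
translate([0, 150, 0]) cube([150, 3700, 3000]);
translate([5100, 150, 0]) cube([150, 3700, 3000]);
translate([1750, 150, 0]) cube([150, 1000, 3000]);
translate([1750, 2150, 0]) cube([150, 1700, 3000]);


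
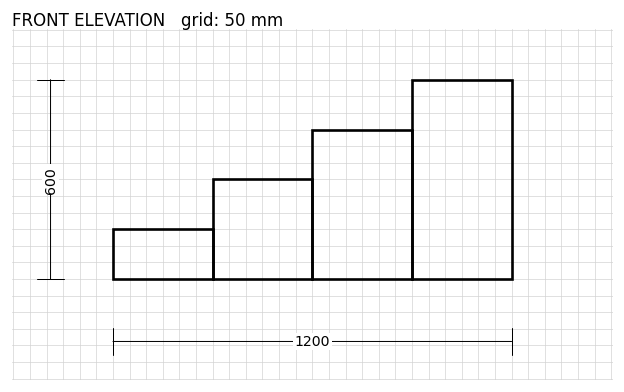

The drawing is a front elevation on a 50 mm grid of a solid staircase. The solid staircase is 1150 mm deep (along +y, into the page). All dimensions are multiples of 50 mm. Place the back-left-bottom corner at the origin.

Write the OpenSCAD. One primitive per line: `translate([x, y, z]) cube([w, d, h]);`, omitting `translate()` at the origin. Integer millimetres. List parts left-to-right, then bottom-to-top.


cube([300, 1150, 150]);
translate([300, 0, 0]) cube([300, 1150, 300]);
translate([600, 0, 0]) cube([300, 1150, 450]);
translate([900, 0, 0]) cube([300, 1150, 600]);


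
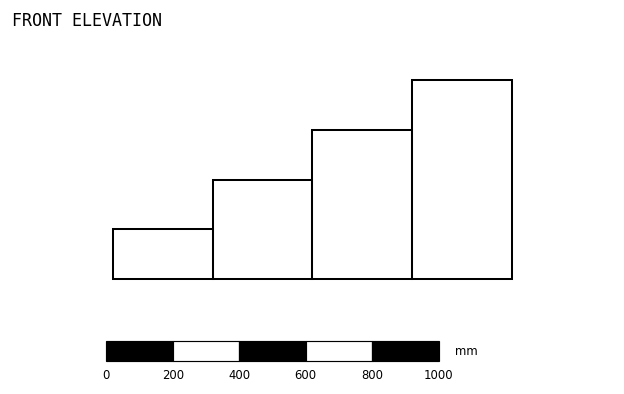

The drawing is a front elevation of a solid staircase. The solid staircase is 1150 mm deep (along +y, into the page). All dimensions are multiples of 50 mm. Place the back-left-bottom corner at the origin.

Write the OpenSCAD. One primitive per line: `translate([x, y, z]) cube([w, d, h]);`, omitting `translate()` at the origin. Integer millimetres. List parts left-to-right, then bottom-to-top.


cube([300, 1150, 150]);
translate([300, 0, 0]) cube([300, 1150, 300]);
translate([600, 0, 0]) cube([300, 1150, 450]);
translate([900, 0, 0]) cube([300, 1150, 600]);


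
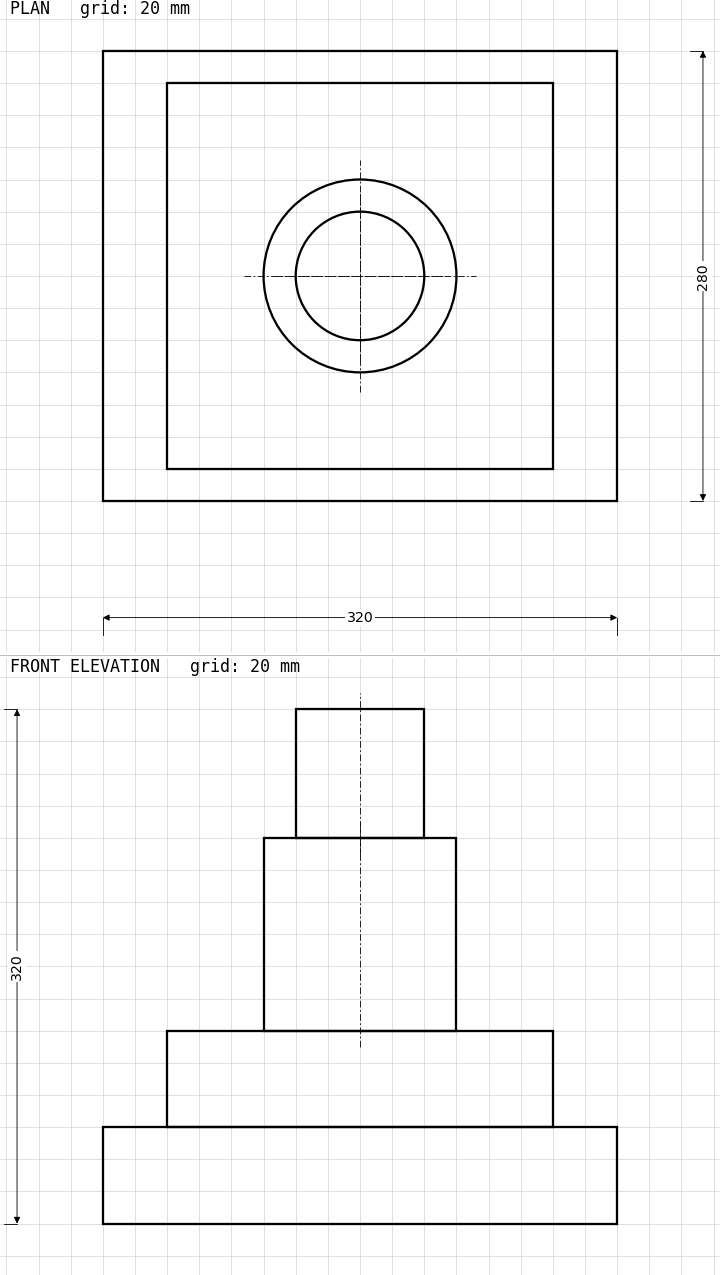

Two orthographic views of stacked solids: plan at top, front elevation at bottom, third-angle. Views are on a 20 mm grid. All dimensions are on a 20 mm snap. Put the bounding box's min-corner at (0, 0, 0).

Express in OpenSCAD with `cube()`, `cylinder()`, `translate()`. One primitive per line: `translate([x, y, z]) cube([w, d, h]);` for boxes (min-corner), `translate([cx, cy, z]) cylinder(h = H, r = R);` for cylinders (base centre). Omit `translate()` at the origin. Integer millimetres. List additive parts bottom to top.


cube([320, 280, 60]);
translate([40, 20, 60]) cube([240, 240, 60]);
translate([160, 140, 120]) cylinder(h = 120, r = 60);
translate([160, 140, 240]) cylinder(h = 80, r = 40);
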